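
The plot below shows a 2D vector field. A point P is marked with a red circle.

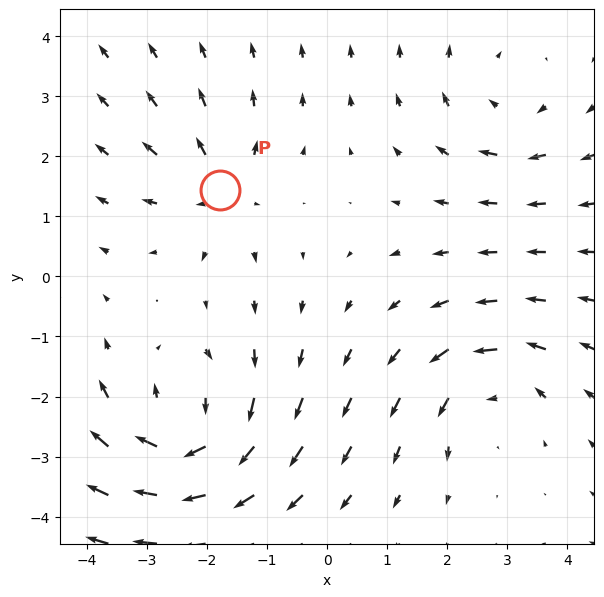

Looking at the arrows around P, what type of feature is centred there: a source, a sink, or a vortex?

source

At P (-1.8, 1.4) the arrows spread outward. Divergence about +3, curl ≈0 — positive divergence with near-zero curl is a source.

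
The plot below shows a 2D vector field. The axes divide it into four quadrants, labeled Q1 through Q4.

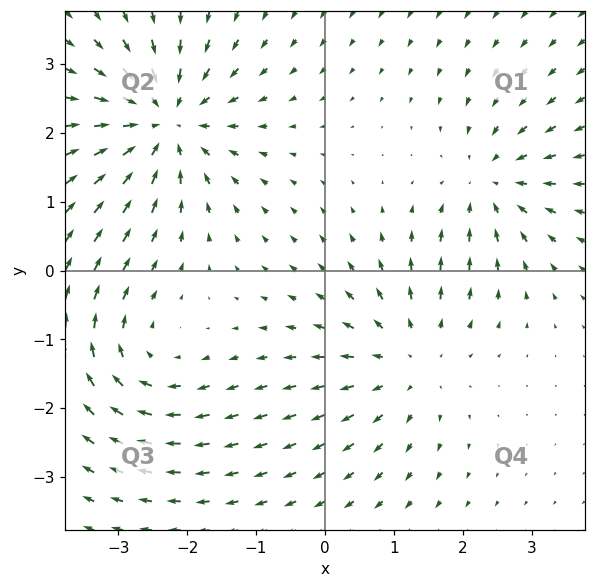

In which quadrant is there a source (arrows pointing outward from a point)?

Q4

The source sits at approximately (1.2, -1.3), which lies in quadrant Q4. The divergence there is about +4, positive as expected for a source.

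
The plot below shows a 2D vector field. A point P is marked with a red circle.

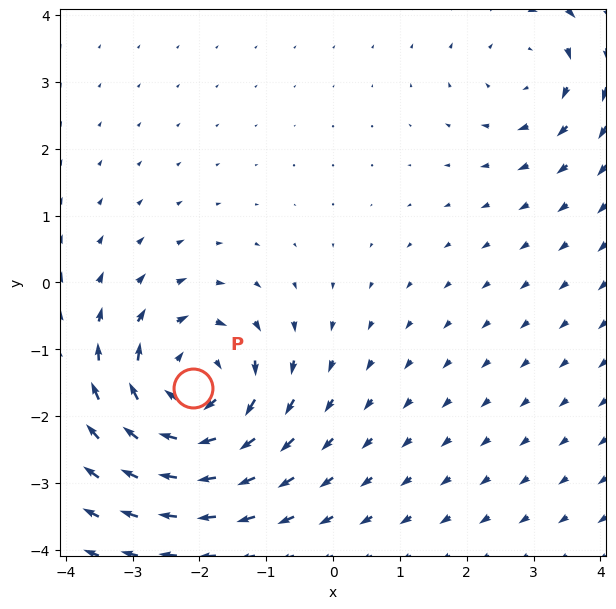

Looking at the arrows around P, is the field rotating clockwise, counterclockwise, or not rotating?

clockwise

Near P at (-2.1, -1.6) the arrows circulate clockwise. The curl (z-component) there is about -5; negative curl means clockwise rotation.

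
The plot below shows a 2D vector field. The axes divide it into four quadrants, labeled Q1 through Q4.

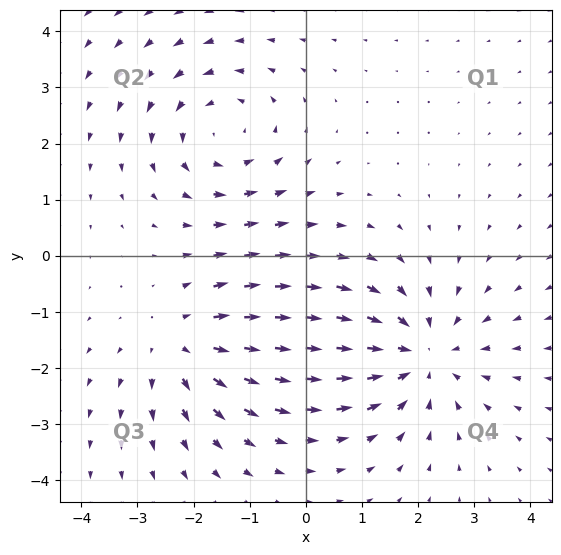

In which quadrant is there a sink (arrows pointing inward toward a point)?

Q4

The sink sits at approximately (2.1, -1.8), which lies in quadrant Q4. The divergence there is about -4, negative as expected for a sink.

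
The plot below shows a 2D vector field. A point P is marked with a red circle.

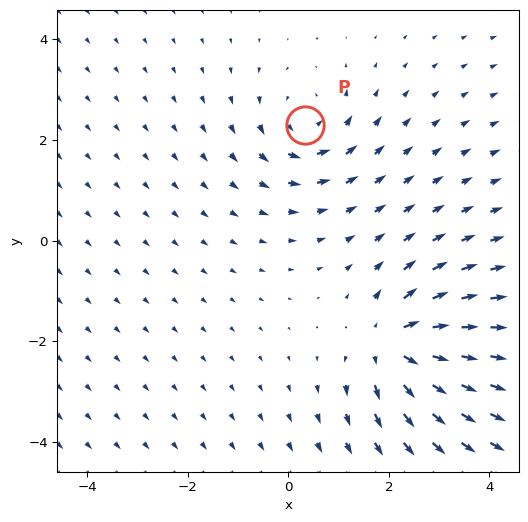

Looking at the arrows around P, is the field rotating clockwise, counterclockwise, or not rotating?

Near P at (0.3, 2.3) the arrows circulate counterclockwise. The curl (z-component) there is about +3; positive curl means counterclockwise rotation.

counterclockwise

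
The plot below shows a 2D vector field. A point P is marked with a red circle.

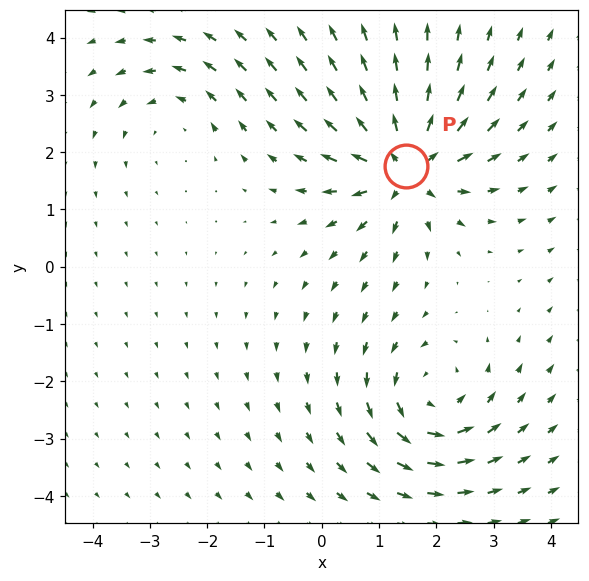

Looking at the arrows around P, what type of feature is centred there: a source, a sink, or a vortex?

At P (1.5, 1.8) the arrows spread outward. Divergence about +6, curl ≈0 — positive divergence with near-zero curl is a source.

source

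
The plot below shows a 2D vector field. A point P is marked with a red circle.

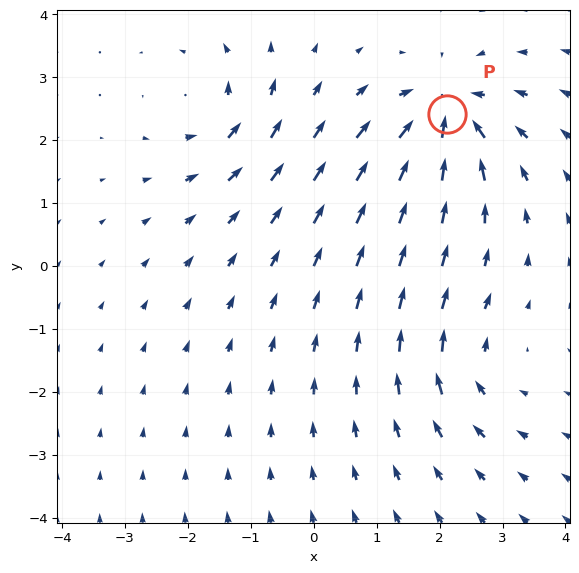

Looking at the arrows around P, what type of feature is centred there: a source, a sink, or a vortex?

At P (2.1, 2.4) the arrows converge inward. Divergence about -6, curl ≈0 — negative divergence with near-zero curl is a sink.

sink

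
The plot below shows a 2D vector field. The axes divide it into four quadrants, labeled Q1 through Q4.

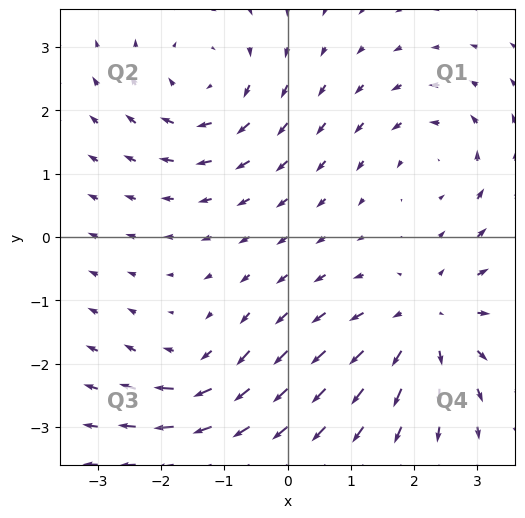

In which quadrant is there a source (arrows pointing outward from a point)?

The source sits at approximately (2.2, -1.3), which lies in quadrant Q4. The divergence there is about +4, positive as expected for a source.

Q4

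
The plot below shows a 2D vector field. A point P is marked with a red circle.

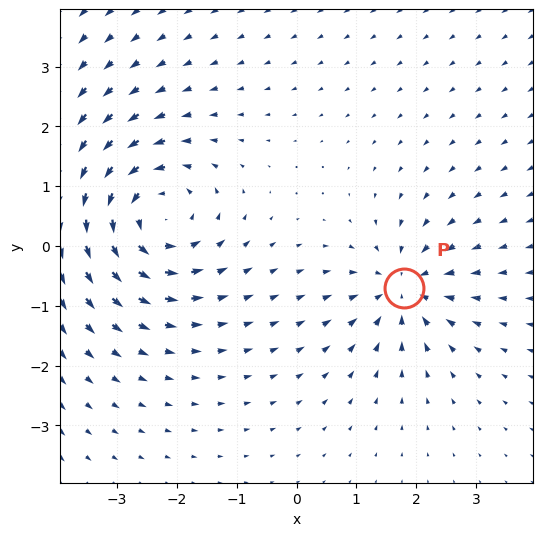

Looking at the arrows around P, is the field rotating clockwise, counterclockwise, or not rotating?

not rotating

Near P at (1.8, -0.7) the arrows show no circulation. The curl there is ≈0.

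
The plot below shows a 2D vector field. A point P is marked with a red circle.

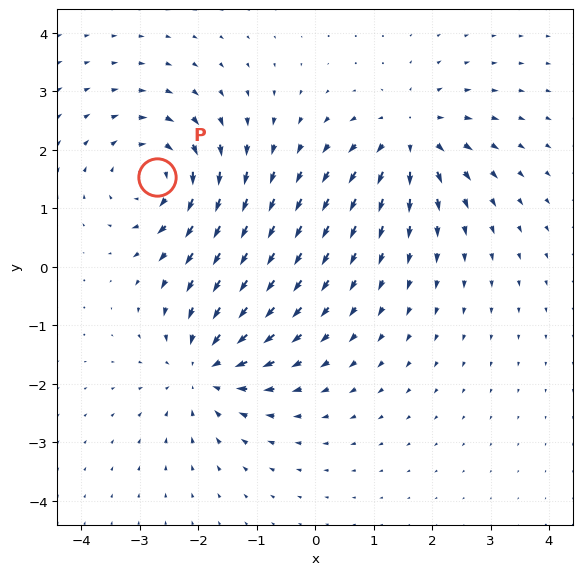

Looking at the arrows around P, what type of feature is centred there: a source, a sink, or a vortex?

vortex

At P (-2.7, 1.5) the arrows circulate clockwise. Divergence ≈0, curl about -5 — near-zero divergence with nonzero curl is a vortex.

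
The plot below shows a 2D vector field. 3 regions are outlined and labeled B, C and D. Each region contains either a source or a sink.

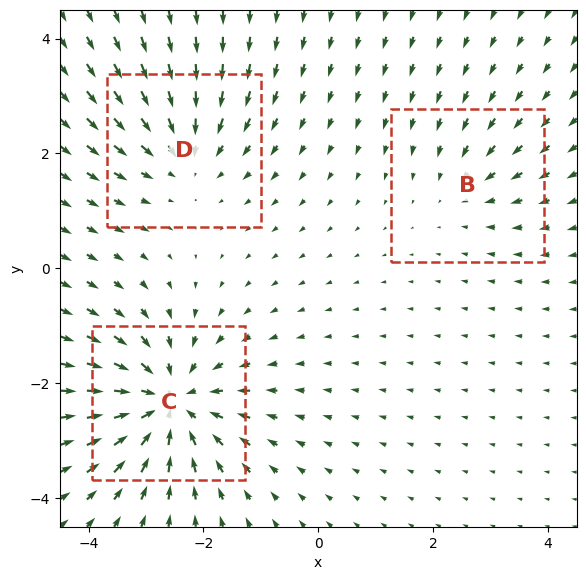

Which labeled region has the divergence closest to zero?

B

Divergence at each region's feature centre — B: about -2, C: about -5, D: about -3. Region B is closest to zero.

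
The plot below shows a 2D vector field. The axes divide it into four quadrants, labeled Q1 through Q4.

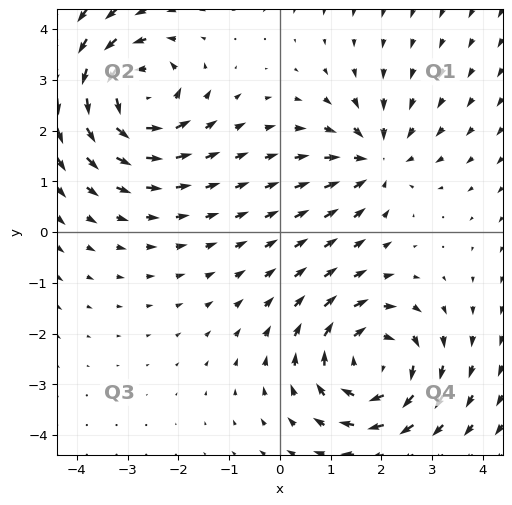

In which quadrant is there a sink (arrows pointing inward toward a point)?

Q1

The sink sits at approximately (1.9, 1.4), which lies in quadrant Q1. The divergence there is about -4, negative as expected for a sink.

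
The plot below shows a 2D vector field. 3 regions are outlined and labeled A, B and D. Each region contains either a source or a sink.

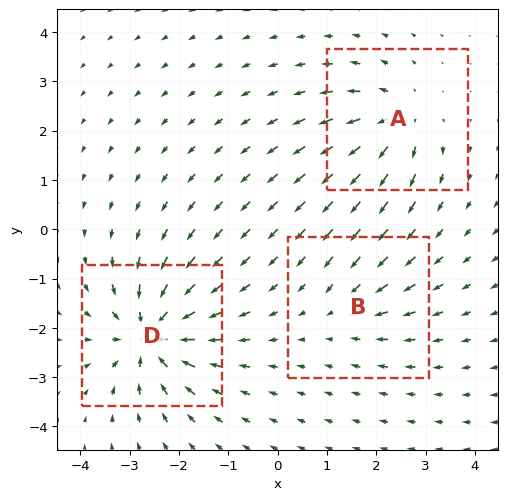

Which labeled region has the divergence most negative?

Divergence at each region's feature centre — A: about +4, B: about -2, D: about -6. Region D is most negative.

D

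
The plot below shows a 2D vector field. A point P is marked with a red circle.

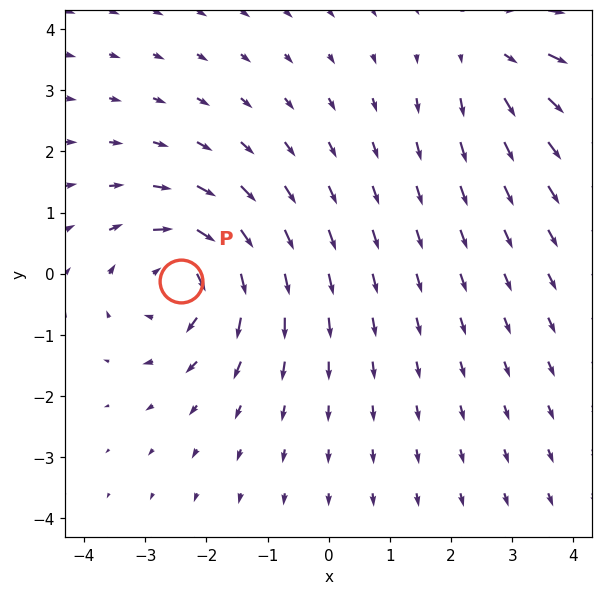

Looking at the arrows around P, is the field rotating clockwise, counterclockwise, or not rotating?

clockwise

Near P at (-2.4, -0.1) the arrows circulate clockwise. The curl (z-component) there is about -5; negative curl means clockwise rotation.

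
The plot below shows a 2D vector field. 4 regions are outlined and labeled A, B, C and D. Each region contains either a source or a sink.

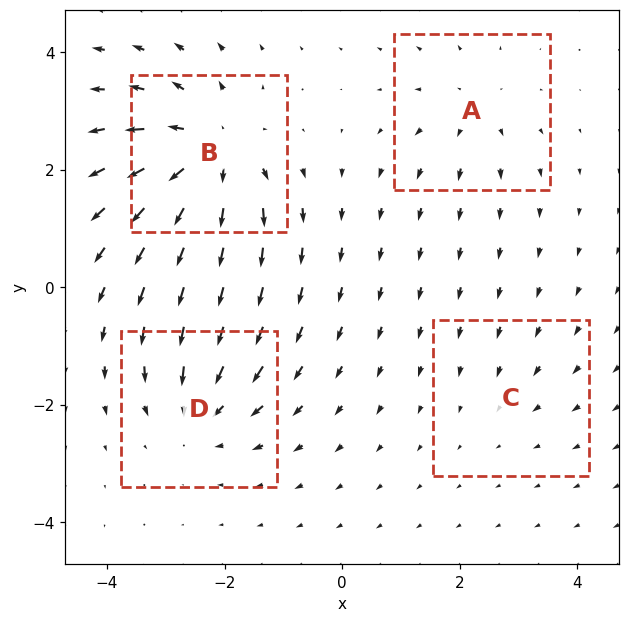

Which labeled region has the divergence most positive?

B

Divergence at each region's feature centre — A: about +3, B: about +7, C: about -2, D: about -5. Region B is most positive.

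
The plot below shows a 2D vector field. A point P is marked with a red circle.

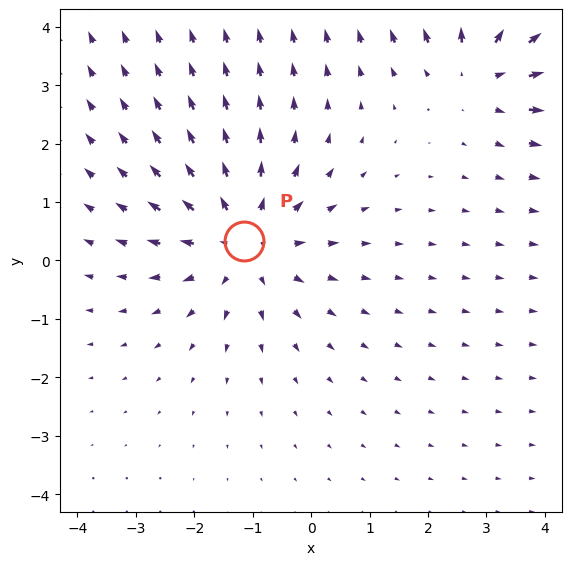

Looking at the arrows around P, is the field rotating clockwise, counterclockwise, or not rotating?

not rotating

Near P at (-1.1, 0.3) the arrows show no circulation. The curl there is ≈0.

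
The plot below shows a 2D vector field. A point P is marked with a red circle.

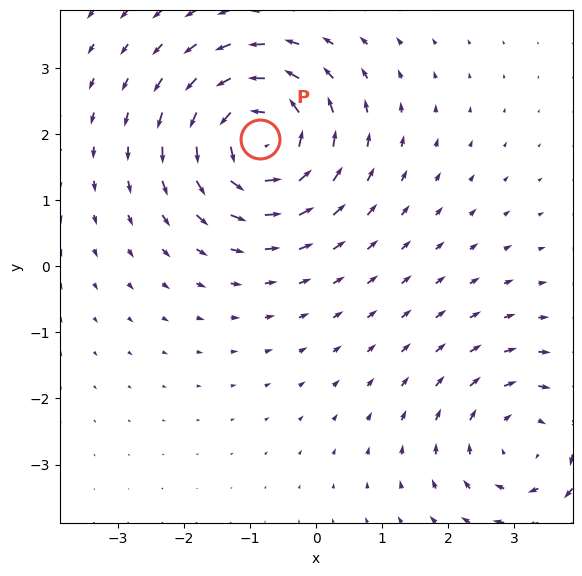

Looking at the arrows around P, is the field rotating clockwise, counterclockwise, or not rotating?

counterclockwise

Near P at (-0.8, 1.9) the arrows circulate counterclockwise. The curl (z-component) there is about +7; positive curl means counterclockwise rotation.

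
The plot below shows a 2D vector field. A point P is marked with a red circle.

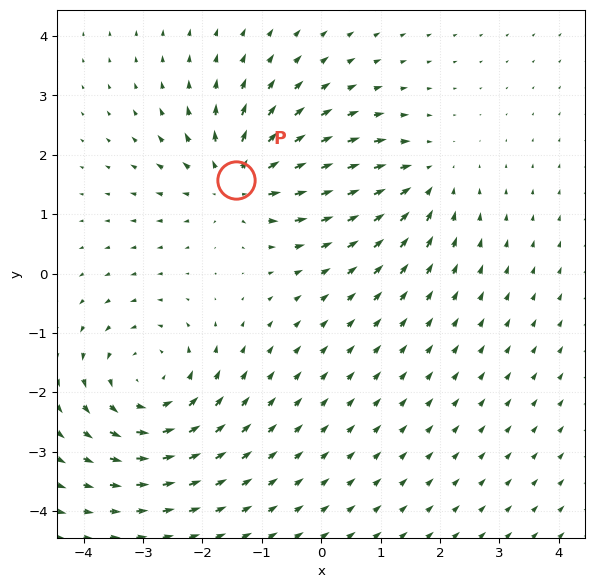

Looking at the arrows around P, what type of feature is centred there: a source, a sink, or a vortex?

At P (-1.4, 1.6) the arrows spread outward. Divergence about +4, curl ≈0 — positive divergence with near-zero curl is a source.

source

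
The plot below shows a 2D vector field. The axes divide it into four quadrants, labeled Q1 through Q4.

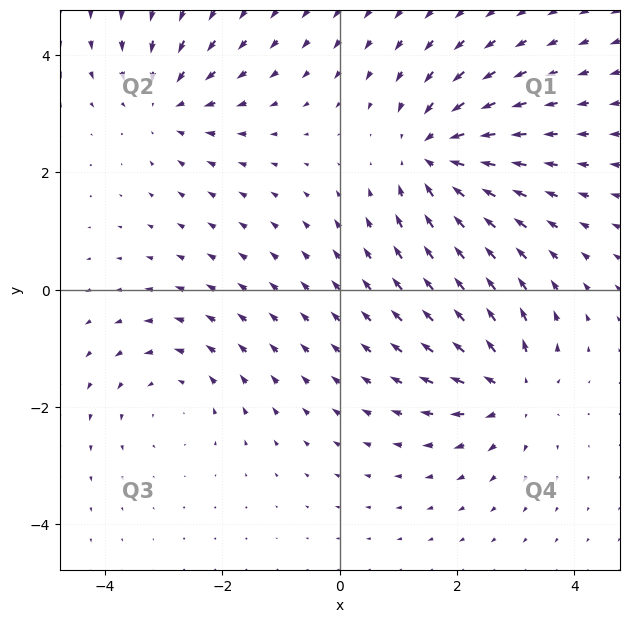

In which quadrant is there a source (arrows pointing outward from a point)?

The source sits at approximately (2.9, -1.7), which lies in quadrant Q4. The divergence there is about +5, positive as expected for a source.

Q4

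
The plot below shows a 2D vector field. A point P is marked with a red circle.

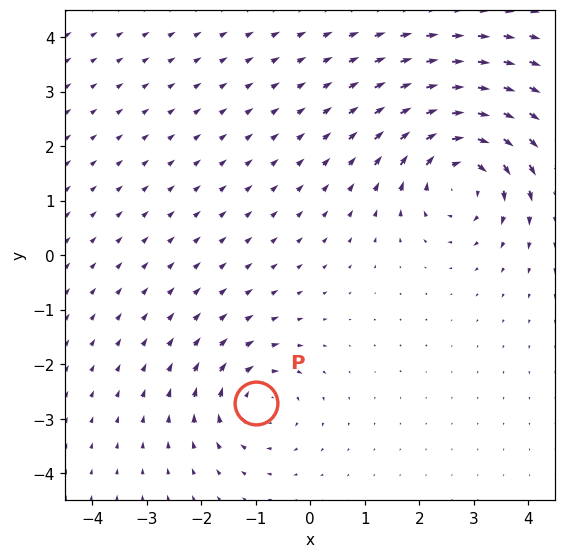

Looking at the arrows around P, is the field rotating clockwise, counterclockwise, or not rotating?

clockwise

Near P at (-1.0, -2.7) the arrows circulate clockwise. The curl (z-component) there is about -4; negative curl means clockwise rotation.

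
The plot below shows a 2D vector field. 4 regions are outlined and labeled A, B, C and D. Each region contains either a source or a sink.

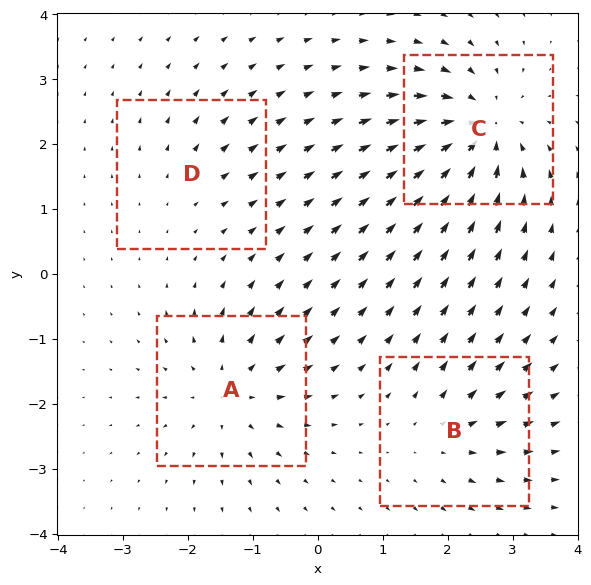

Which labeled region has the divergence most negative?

C

Divergence at each region's feature centre — A: about +5, B: about +4, C: about -8, D: about +2. Region C is most negative.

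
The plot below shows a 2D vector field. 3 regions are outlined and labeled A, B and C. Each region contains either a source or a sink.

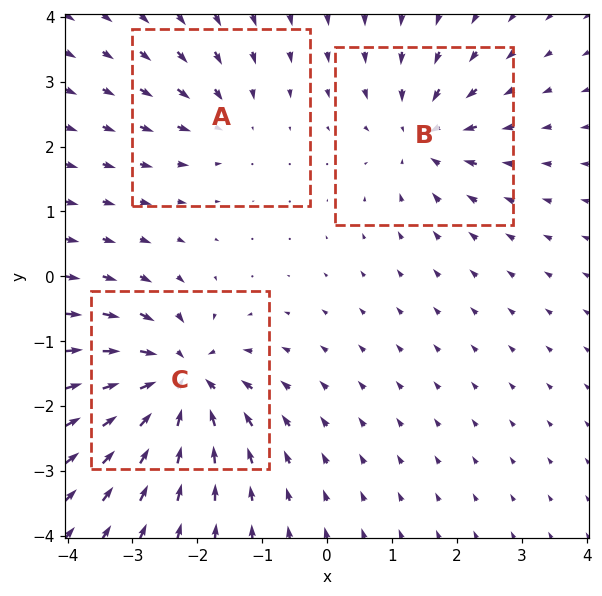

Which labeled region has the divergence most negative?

Divergence at each region's feature centre — A: about -3, B: about -4, C: about -6. Region C is most negative.

C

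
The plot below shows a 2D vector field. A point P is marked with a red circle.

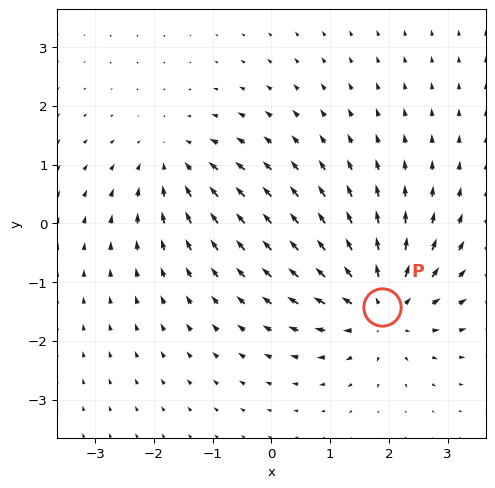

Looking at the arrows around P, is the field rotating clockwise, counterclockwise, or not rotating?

not rotating

Near P at (1.9, -1.4) the arrows show no circulation. The curl there is ≈0.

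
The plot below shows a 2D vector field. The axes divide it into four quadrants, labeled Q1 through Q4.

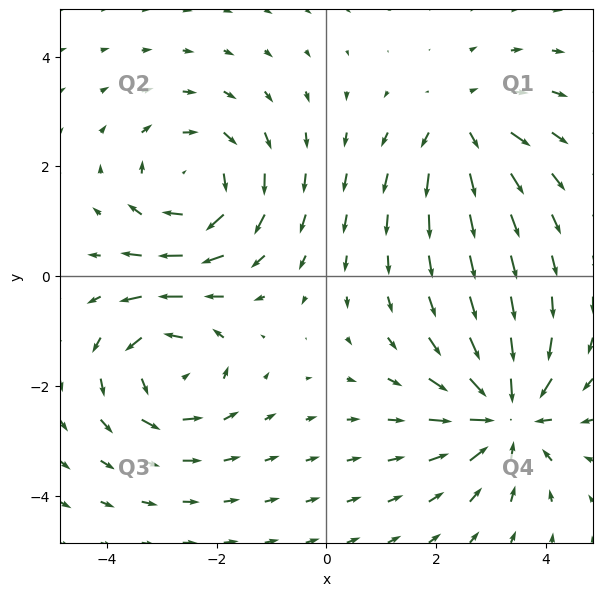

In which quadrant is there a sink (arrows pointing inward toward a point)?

The sink sits at approximately (3.3, -2.5), which lies in quadrant Q4. The divergence there is about -6, negative as expected for a sink.

Q4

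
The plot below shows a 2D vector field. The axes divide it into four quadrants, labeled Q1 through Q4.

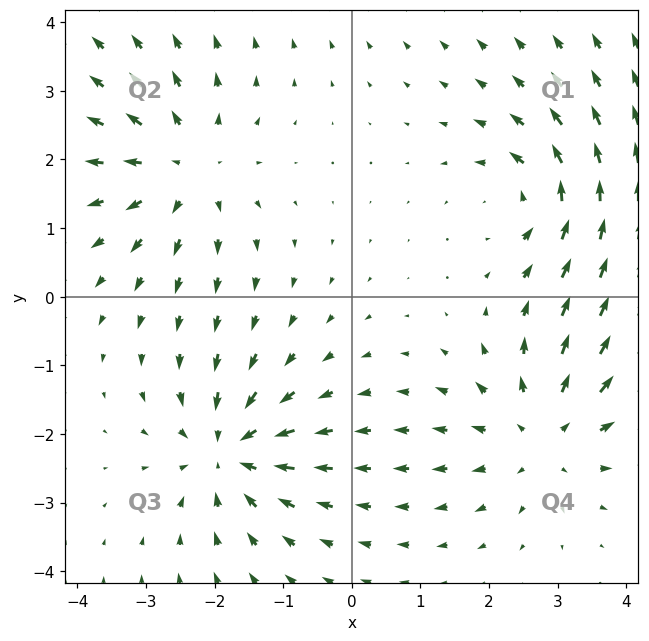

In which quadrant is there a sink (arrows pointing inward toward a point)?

The sink sits at approximately (-1.8, -2.3), which lies in quadrant Q3. The divergence there is about -5, negative as expected for a sink.

Q3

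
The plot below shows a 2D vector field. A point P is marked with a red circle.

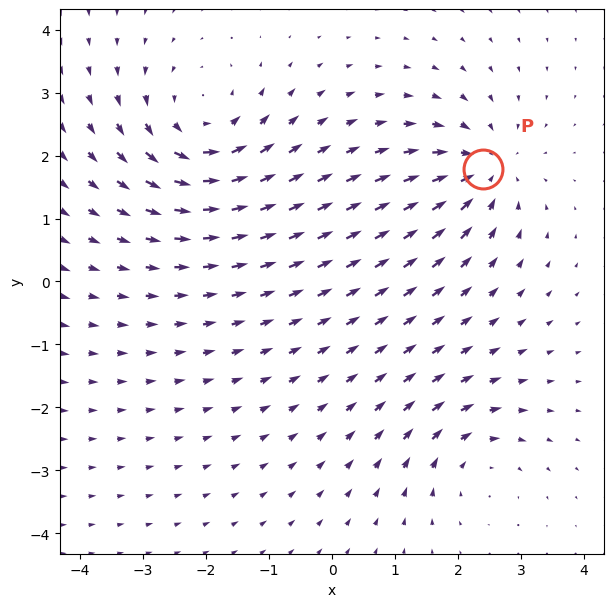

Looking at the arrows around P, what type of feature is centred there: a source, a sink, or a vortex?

At P (2.4, 1.8) the arrows converge inward. Divergence about -5, curl ≈0 — negative divergence with near-zero curl is a sink.

sink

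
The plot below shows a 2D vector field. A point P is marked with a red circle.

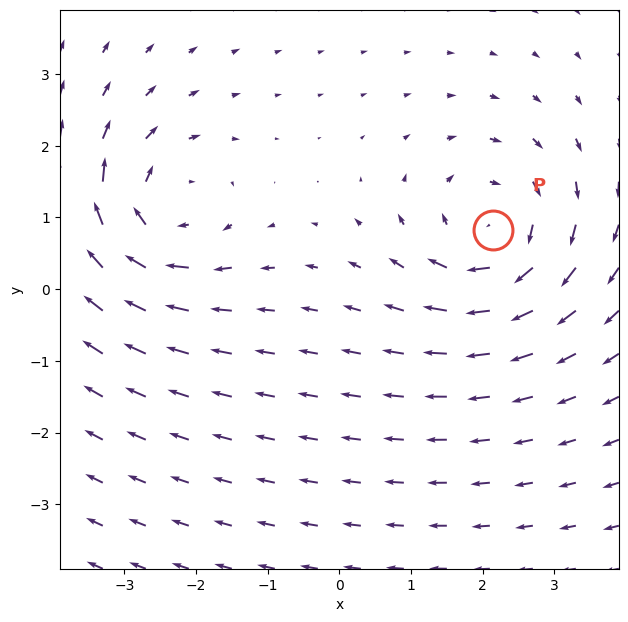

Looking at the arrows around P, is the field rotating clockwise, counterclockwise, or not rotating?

clockwise

Near P at (2.2, 0.8) the arrows circulate clockwise. The curl (z-component) there is about -5; negative curl means clockwise rotation.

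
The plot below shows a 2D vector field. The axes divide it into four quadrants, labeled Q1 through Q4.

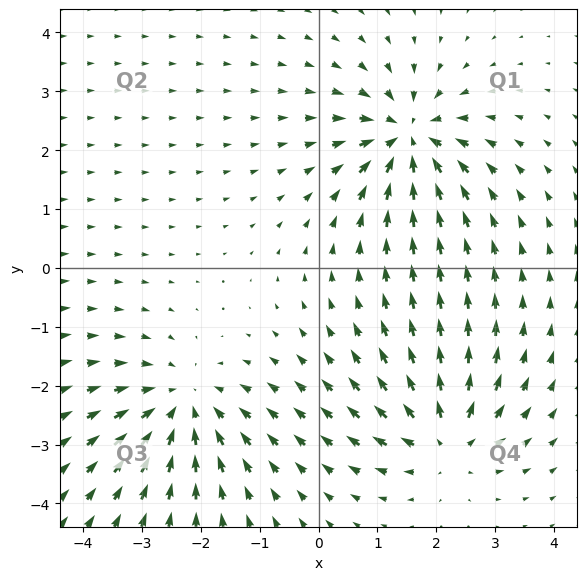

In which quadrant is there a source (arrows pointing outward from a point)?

Q4

The source sits at approximately (2.2, -2.9), which lies in quadrant Q4. The divergence there is about +5, positive as expected for a source.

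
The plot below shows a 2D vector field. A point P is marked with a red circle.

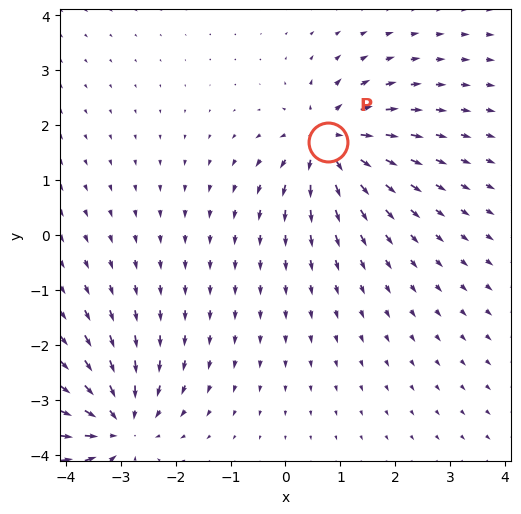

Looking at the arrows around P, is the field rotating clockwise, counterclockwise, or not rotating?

not rotating

Near P at (0.8, 1.7) the arrows show no circulation. The curl there is ≈0.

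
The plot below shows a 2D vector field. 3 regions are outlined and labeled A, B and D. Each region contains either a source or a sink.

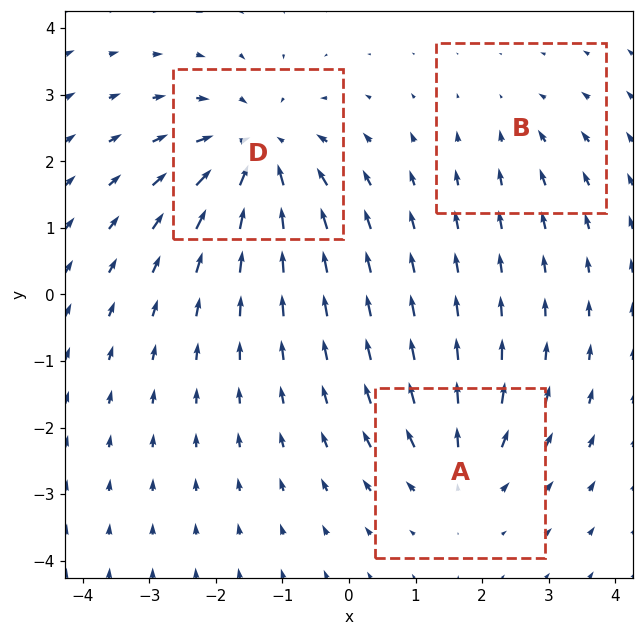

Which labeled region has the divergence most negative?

D

Divergence at each region's feature centre — A: about +3, B: about -2, D: about -5. Region D is most negative.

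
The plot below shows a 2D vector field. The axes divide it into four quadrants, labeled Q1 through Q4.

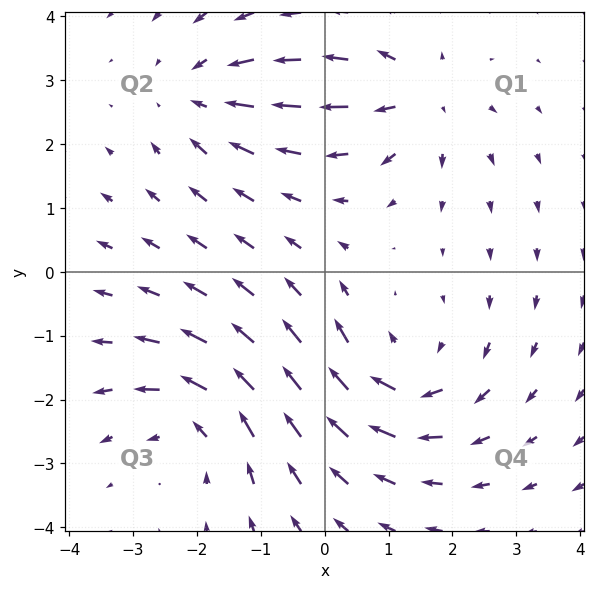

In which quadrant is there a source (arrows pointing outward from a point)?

Q1

The source sits at approximately (1.5, 2.7), which lies in quadrant Q1. The divergence there is about +4, positive as expected for a source.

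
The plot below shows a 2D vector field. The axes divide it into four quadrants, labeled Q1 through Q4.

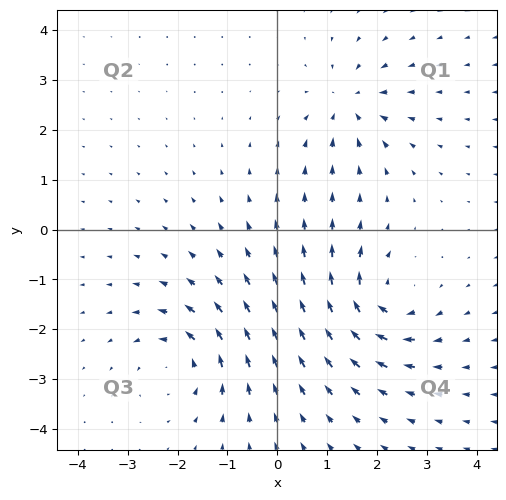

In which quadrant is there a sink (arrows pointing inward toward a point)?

The sink sits at approximately (1.4, 2.5), which lies in quadrant Q1. The divergence there is about -5, negative as expected for a sink.

Q1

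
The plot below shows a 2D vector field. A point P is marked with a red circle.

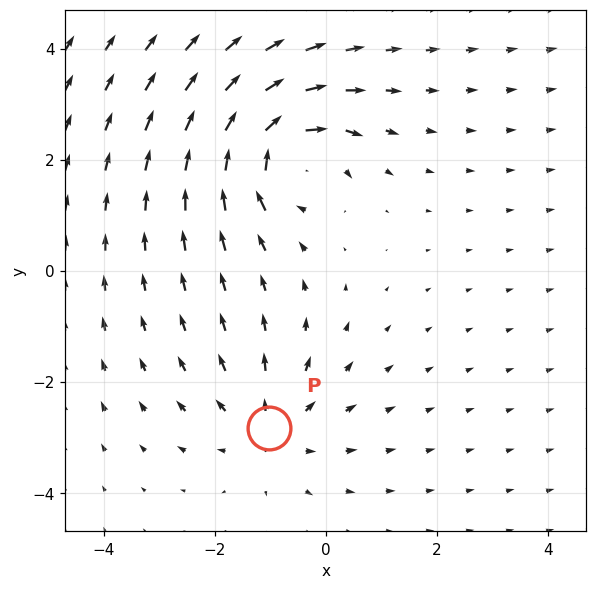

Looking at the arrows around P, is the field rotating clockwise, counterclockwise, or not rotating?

Near P at (-1.0, -2.8) the arrows show no circulation. The curl there is ≈0.

not rotating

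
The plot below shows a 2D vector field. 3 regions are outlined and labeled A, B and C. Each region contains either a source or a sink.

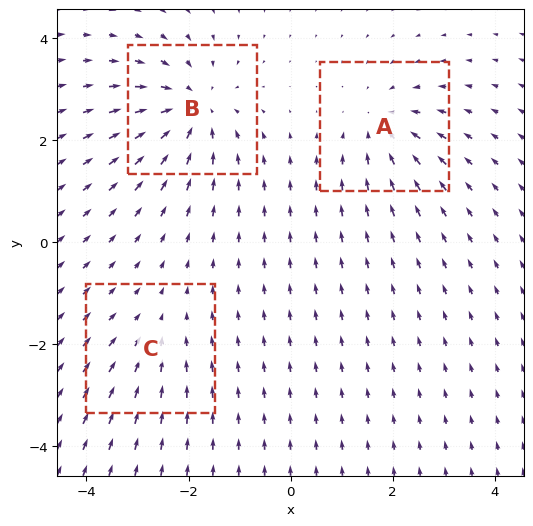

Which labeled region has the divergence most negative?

Divergence at each region's feature centre — A: about -4, B: about -5, C: about -2. Region B is most negative.

B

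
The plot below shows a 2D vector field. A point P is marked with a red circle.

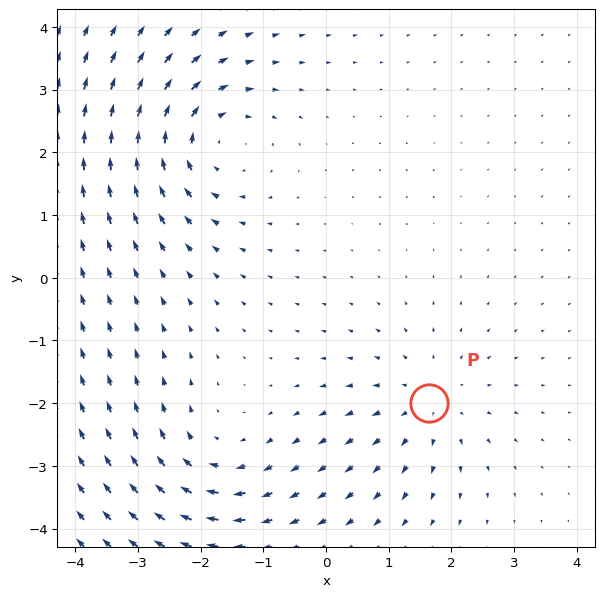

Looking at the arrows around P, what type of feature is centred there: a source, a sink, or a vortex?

source

At P (1.6, -2.0) the arrows spread outward. Divergence about +3, curl ≈0 — positive divergence with near-zero curl is a source.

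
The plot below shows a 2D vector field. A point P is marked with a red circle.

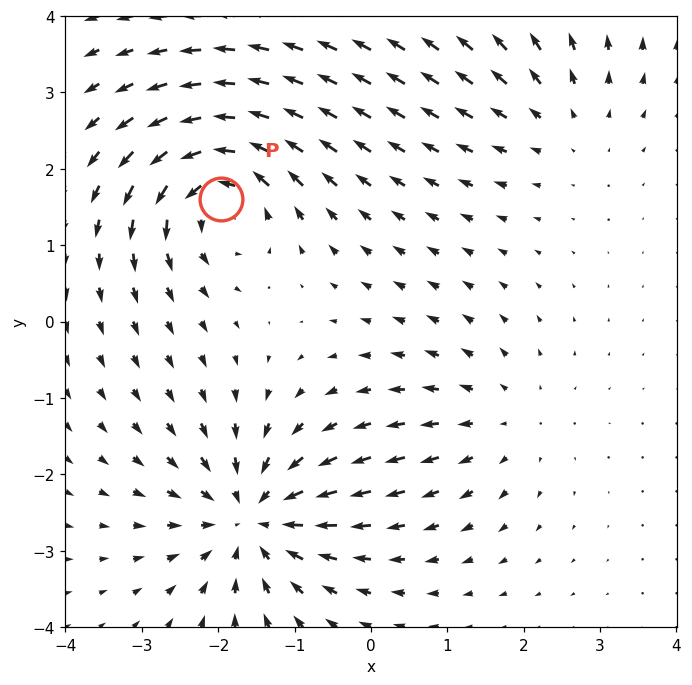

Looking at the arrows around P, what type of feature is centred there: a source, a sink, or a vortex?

vortex

At P (-2.0, 1.6) the arrows circulate counterclockwise. Divergence ≈0, curl about +6 — near-zero divergence with nonzero curl is a vortex.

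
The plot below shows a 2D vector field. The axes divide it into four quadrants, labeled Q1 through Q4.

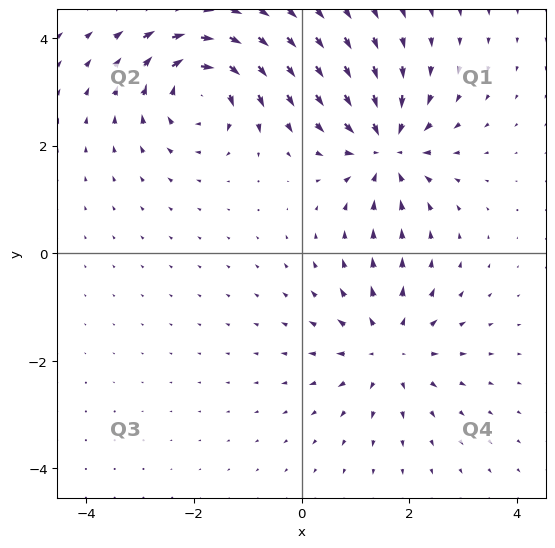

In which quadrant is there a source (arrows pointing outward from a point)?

Q4

The source sits at approximately (1.6, -1.8), which lies in quadrant Q4. The divergence there is about +4, positive as expected for a source.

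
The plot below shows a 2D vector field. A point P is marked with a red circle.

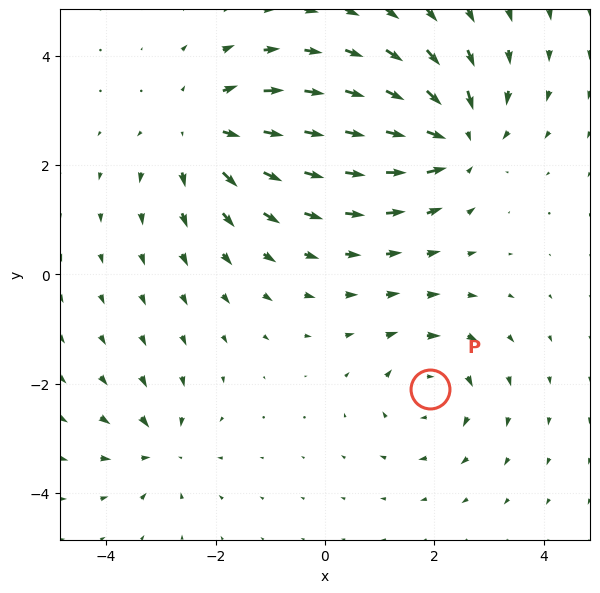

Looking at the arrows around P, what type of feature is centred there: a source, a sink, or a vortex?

vortex

At P (1.9, -2.1) the arrows circulate clockwise. Divergence ≈0, curl about -4 — near-zero divergence with nonzero curl is a vortex.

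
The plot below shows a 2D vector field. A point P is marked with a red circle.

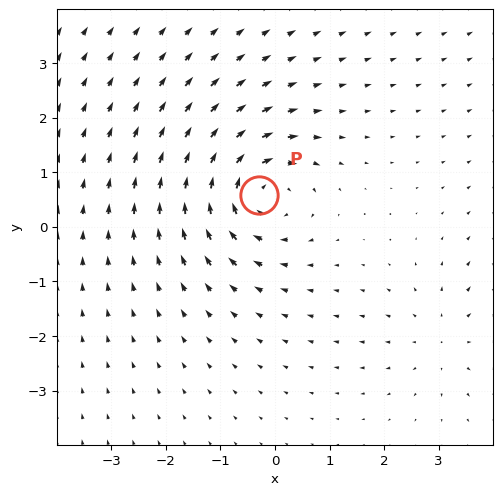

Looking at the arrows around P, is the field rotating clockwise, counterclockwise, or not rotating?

Near P at (-0.3, 0.6) the arrows circulate clockwise. The curl (z-component) there is about -6; negative curl means clockwise rotation.

clockwise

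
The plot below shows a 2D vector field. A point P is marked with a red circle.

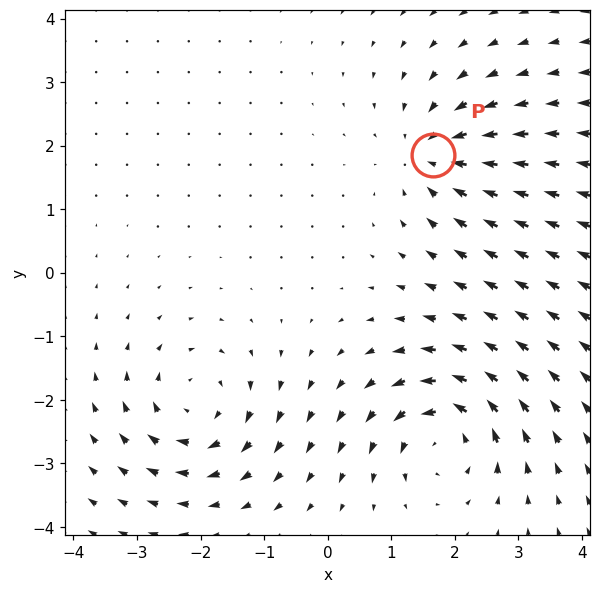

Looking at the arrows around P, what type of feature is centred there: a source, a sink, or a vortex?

sink

At P (1.7, 1.9) the arrows converge inward. Divergence about -4, curl ≈0 — negative divergence with near-zero curl is a sink.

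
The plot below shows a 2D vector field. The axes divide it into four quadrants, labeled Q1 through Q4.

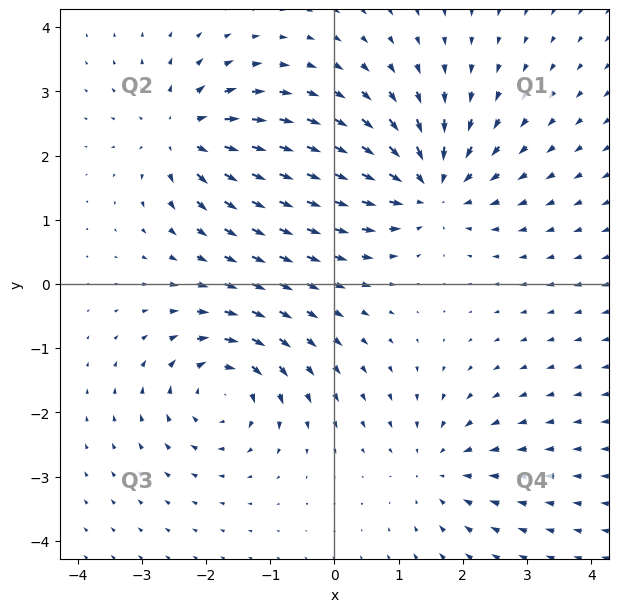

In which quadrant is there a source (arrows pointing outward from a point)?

Q2

The source sits at approximately (-2.3, 2.3), which lies in quadrant Q2. The divergence there is about +6, positive as expected for a source.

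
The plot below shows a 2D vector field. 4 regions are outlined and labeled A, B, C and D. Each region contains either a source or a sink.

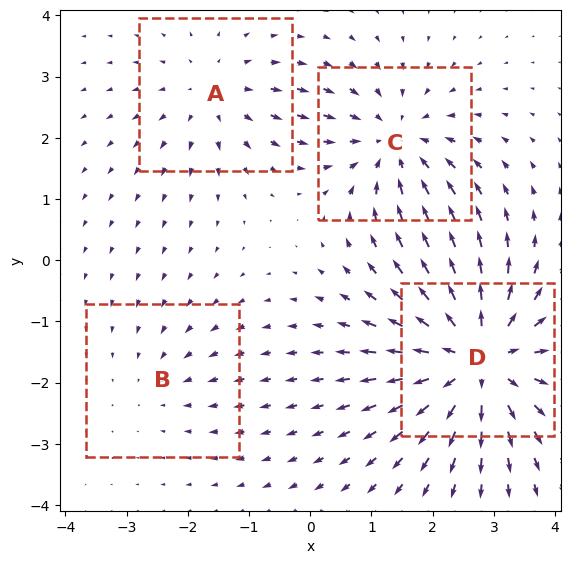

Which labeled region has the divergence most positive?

Divergence at each region's feature centre — A: about +3, B: about -2, C: about -5, D: about +7. Region D is most positive.

D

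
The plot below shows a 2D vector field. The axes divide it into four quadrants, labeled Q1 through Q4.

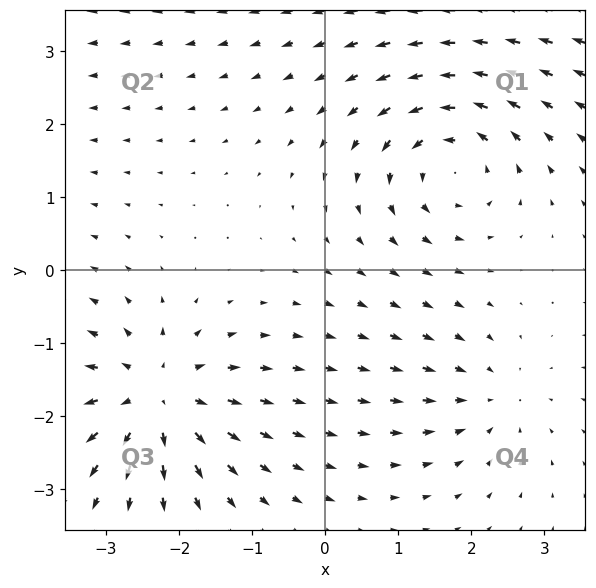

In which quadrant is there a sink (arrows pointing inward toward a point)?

The sink sits at approximately (2.3, -1.8), which lies in quadrant Q4. The divergence there is about -3, negative as expected for a sink.

Q4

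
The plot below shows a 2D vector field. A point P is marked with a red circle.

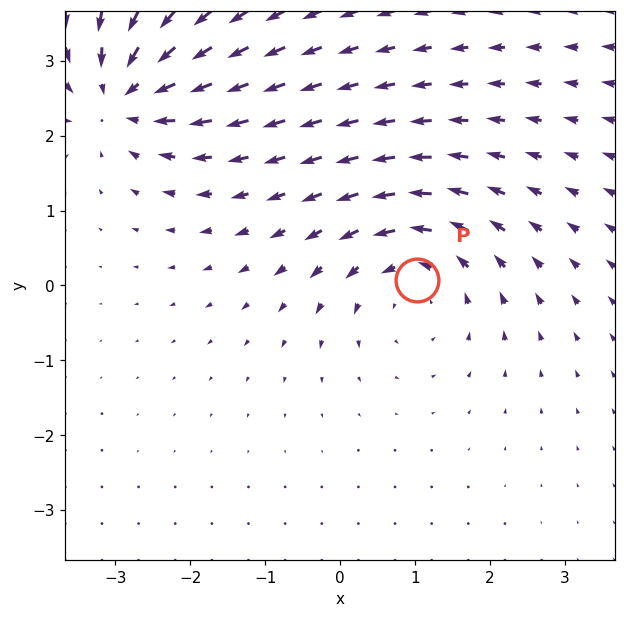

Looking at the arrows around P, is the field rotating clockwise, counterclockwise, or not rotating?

Near P at (1.0, 0.1) the arrows circulate counterclockwise. The curl (z-component) there is about +3; positive curl means counterclockwise rotation.

counterclockwise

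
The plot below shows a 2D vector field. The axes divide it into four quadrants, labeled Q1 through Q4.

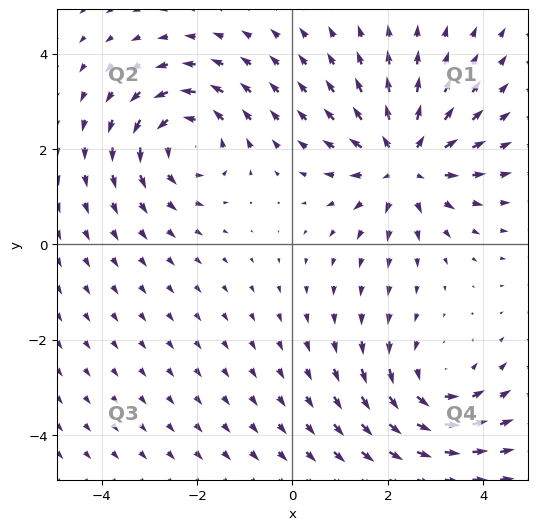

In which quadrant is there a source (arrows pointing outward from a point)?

Q1

The source sits at approximately (2.3, 1.7), which lies in quadrant Q1. The divergence there is about +4, positive as expected for a source.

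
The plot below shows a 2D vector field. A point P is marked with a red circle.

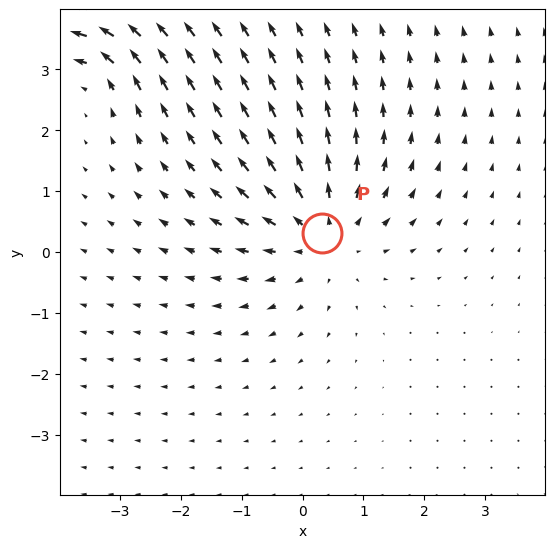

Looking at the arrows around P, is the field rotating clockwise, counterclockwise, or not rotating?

Near P at (0.3, 0.3) the arrows show no circulation. The curl there is ≈0.

not rotating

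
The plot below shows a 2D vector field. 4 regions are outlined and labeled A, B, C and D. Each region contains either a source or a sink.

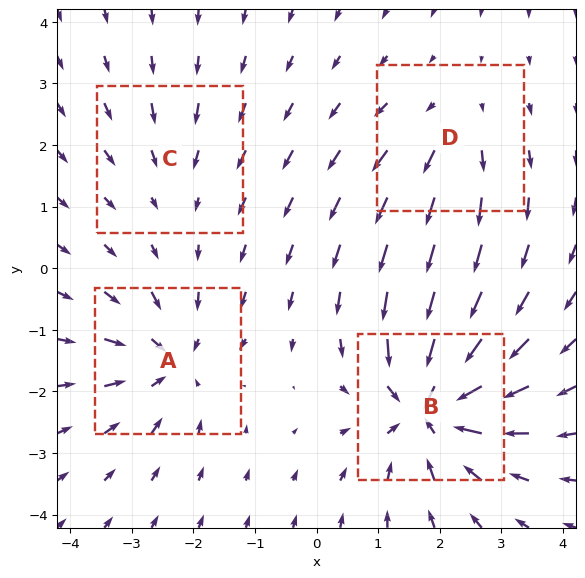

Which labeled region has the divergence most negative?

Divergence at each region's feature centre — A: about -5, B: about -8, C: about -2, D: about +3. Region B is most negative.

B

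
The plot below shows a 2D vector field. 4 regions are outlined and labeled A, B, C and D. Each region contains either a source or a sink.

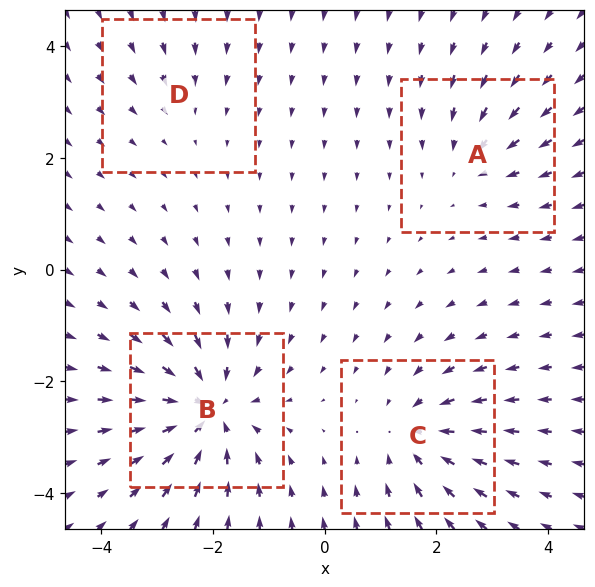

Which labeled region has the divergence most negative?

B

Divergence at each region's feature centre — A: about -3, B: about -7, C: about -5, D: about -2. Region B is most negative.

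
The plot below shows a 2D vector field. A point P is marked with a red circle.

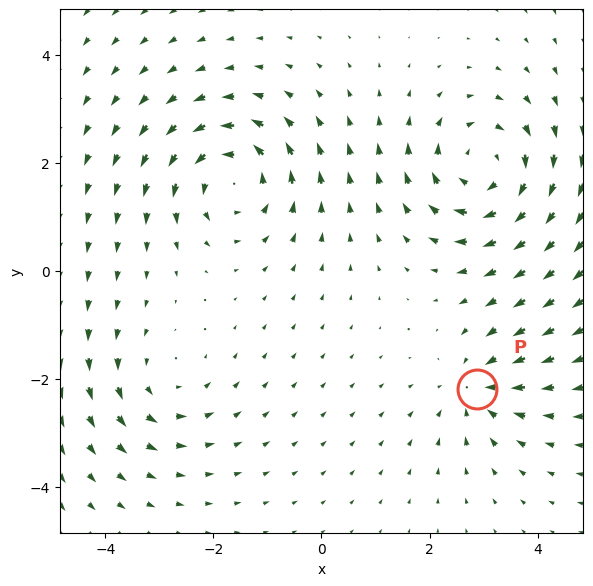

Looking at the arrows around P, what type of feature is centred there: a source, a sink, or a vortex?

sink

At P (2.9, -2.2) the arrows converge inward. Divergence about -3, curl ≈0 — negative divergence with near-zero curl is a sink.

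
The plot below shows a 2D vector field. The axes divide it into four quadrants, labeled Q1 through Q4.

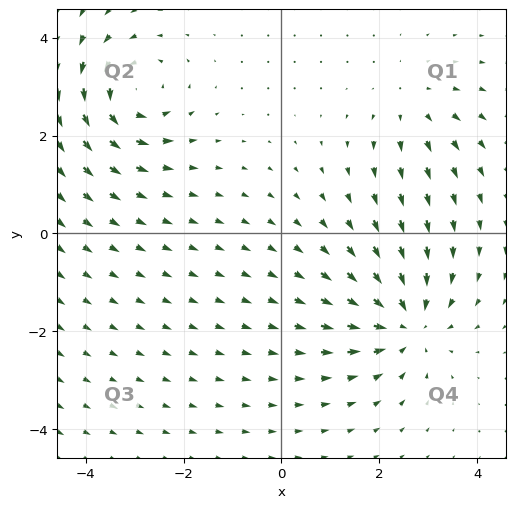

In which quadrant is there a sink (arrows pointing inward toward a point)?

The sink sits at approximately (2.6, -1.8), which lies in quadrant Q4. The divergence there is about -4, negative as expected for a sink.

Q4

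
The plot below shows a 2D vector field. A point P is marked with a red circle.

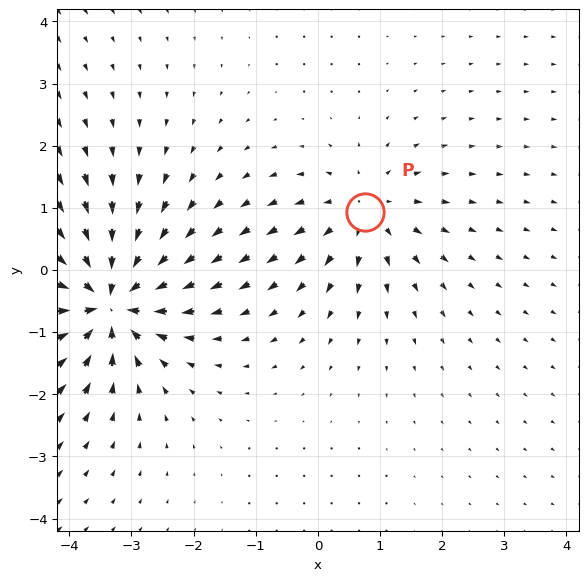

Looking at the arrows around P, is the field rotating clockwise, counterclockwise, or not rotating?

Near P at (0.8, 0.9) the arrows show no circulation. The curl there is ≈0.

not rotating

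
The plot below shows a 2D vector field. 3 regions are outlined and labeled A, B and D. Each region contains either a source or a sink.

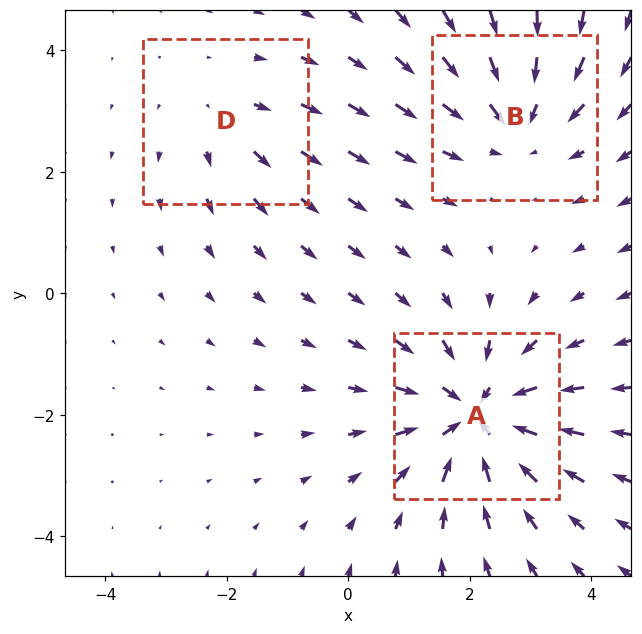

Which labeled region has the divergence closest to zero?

Divergence at each region's feature centre — A: about -4, B: about -3, D: about +2. Region D is closest to zero.

D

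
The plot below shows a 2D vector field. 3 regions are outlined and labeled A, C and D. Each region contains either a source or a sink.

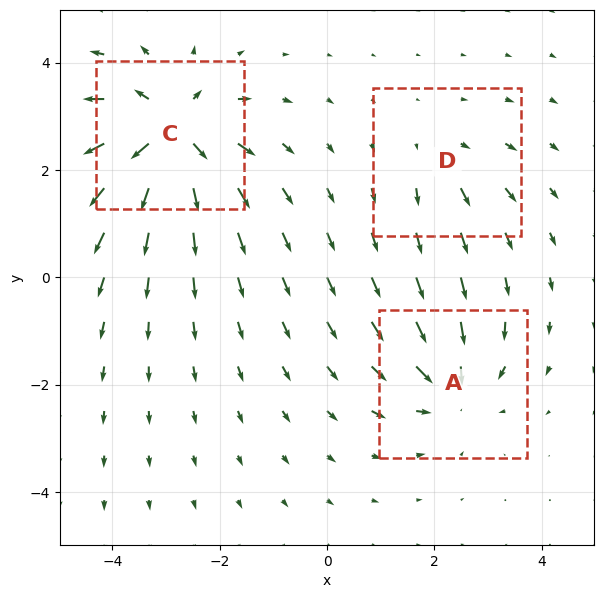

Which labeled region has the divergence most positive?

C

Divergence at each region's feature centre — A: about -4, C: about +6, D: about +2. Region C is most positive.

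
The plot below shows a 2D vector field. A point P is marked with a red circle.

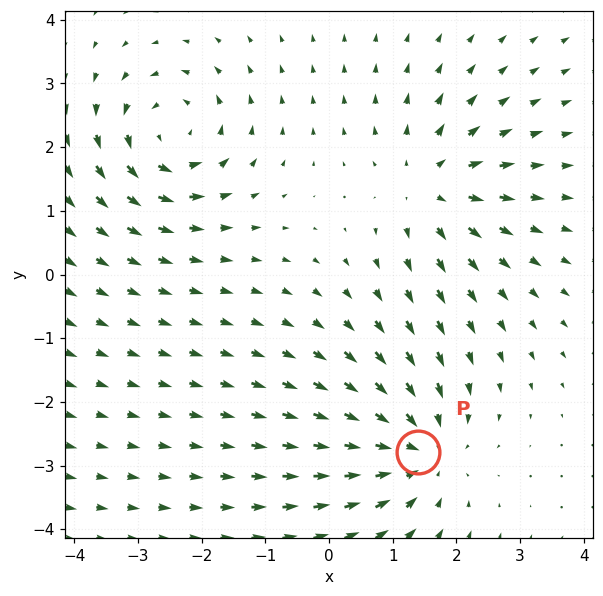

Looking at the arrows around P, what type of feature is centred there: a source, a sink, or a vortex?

At P (1.4, -2.8) the arrows converge inward. Divergence about -4, curl ≈0 — negative divergence with near-zero curl is a sink.

sink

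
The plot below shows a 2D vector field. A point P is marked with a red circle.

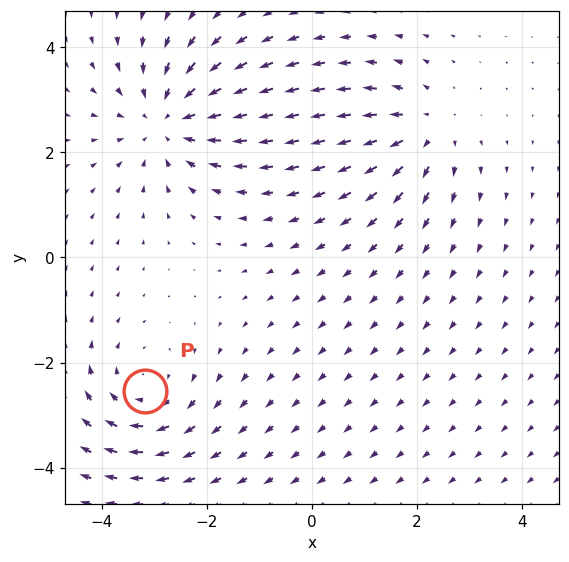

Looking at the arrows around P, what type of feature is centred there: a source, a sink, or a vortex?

At P (-3.2, -2.5) the arrows circulate clockwise. Divergence ≈0, curl about -3 — near-zero divergence with nonzero curl is a vortex.

vortex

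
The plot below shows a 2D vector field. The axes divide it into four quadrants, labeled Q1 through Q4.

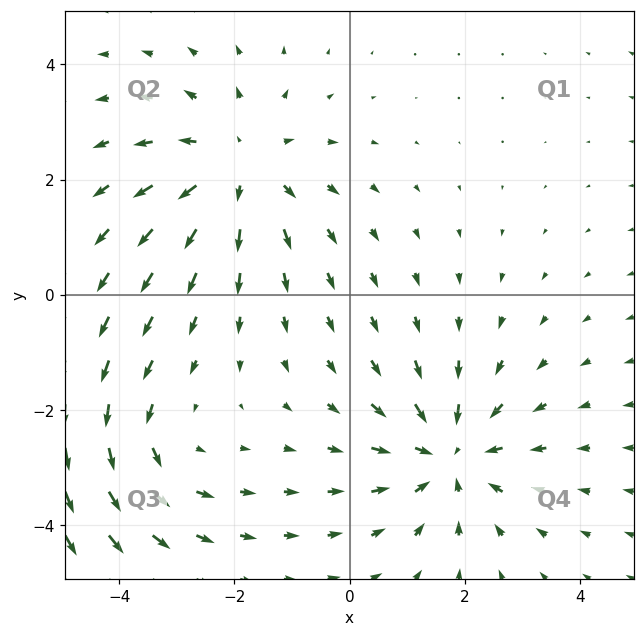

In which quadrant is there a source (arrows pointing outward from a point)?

The source sits at approximately (-1.9, 2.2), which lies in quadrant Q2. The divergence there is about +4, positive as expected for a source.

Q2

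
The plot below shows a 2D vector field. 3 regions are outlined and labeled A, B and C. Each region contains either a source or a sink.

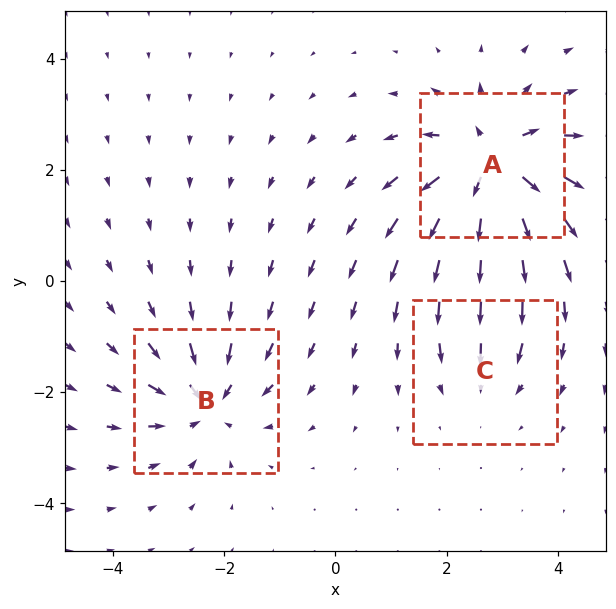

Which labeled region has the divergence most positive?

A

Divergence at each region's feature centre — A: about +5, B: about -4, C: about -2. Region A is most positive.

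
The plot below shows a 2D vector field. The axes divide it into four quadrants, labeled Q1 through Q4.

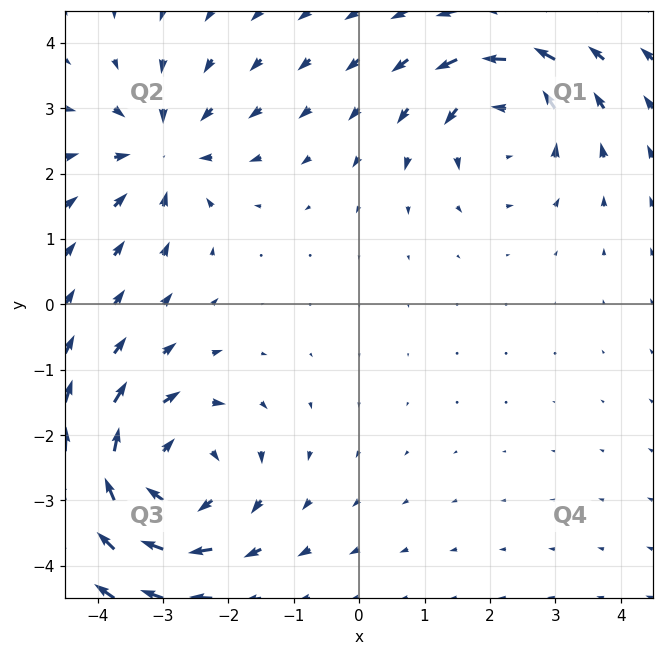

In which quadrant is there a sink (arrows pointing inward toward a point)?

Q2

The sink sits at approximately (-3.0, 2.3), which lies in quadrant Q2. The divergence there is about -4, negative as expected for a sink.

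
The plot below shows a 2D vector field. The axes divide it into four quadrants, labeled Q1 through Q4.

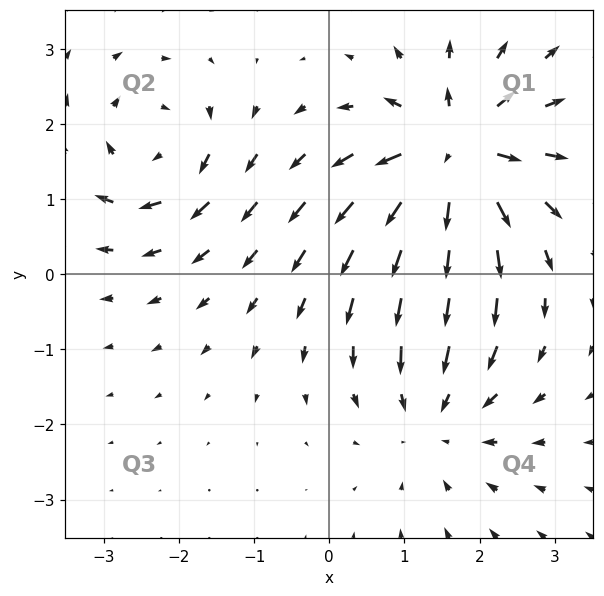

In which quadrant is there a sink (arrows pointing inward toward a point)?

The sink sits at approximately (1.4, -1.9), which lies in quadrant Q4. The divergence there is about -3, negative as expected for a sink.

Q4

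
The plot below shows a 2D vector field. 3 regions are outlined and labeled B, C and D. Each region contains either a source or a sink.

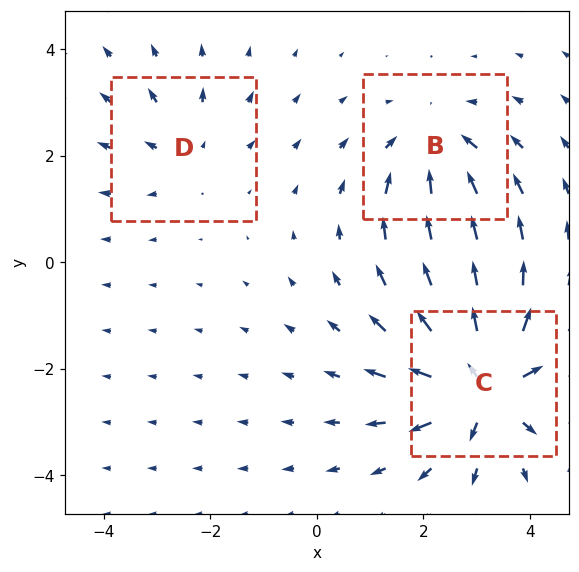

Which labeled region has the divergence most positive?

C

Divergence at each region's feature centre — B: about -3, C: about +5, D: about +2. Region C is most positive.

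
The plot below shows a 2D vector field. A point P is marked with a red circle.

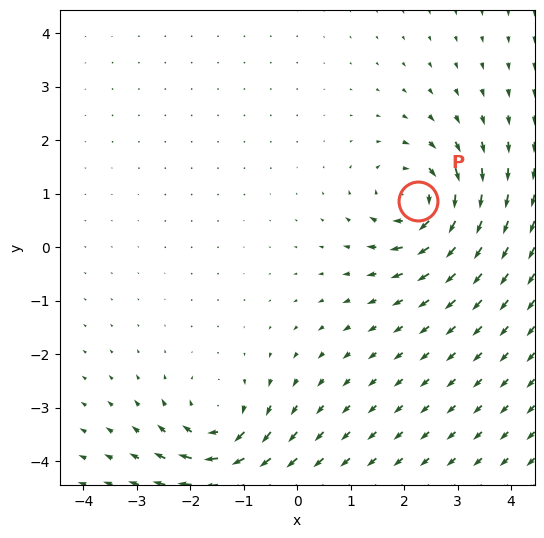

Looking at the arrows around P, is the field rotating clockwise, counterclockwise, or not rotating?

Near P at (2.3, 0.9) the arrows circulate clockwise. The curl (z-component) there is about -5; negative curl means clockwise rotation.

clockwise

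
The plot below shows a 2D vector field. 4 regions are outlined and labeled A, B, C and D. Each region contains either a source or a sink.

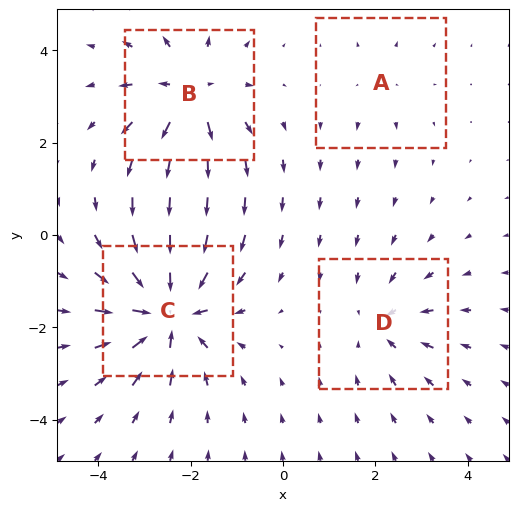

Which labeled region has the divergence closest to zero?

A

Divergence at each region's feature centre — A: about +2, B: about +5, C: about -7, D: about -4. Region A is closest to zero.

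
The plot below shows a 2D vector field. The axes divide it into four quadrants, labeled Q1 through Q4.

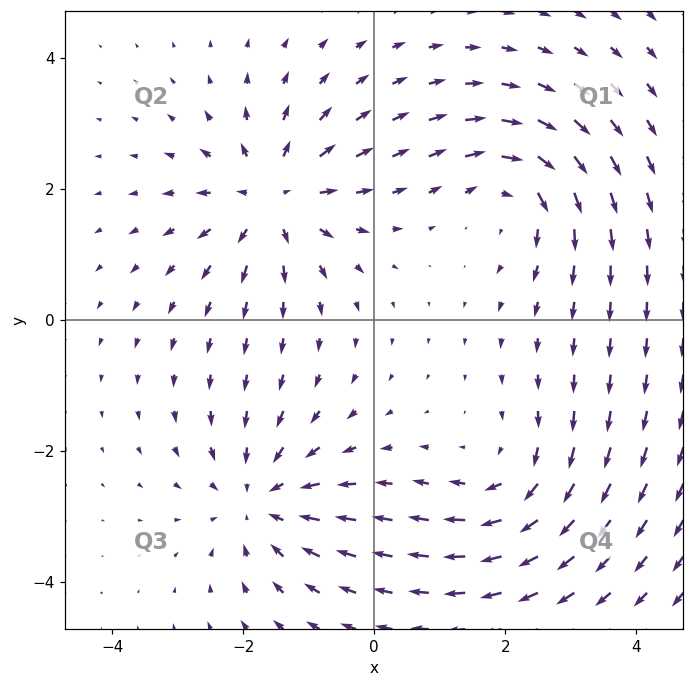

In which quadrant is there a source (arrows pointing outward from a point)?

Q2

The source sits at approximately (-1.6, 1.9), which lies in quadrant Q2. The divergence there is about +4, positive as expected for a source.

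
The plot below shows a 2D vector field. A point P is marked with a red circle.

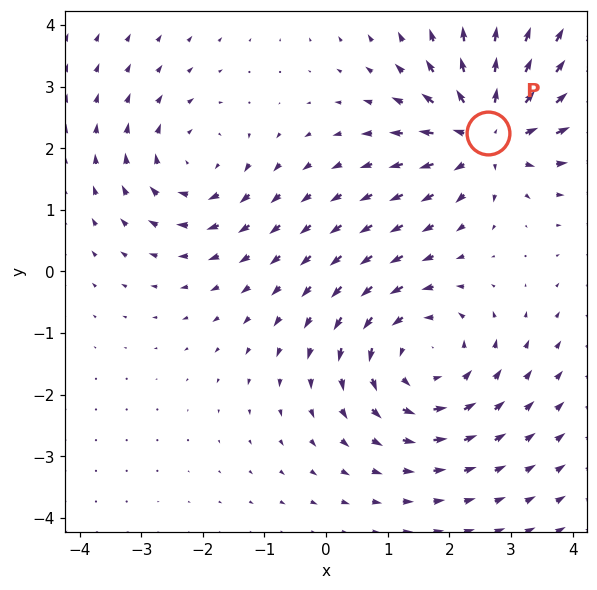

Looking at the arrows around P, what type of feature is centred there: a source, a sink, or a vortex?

At P (2.6, 2.2) the arrows spread outward. Divergence about +5, curl ≈0 — positive divergence with near-zero curl is a source.

source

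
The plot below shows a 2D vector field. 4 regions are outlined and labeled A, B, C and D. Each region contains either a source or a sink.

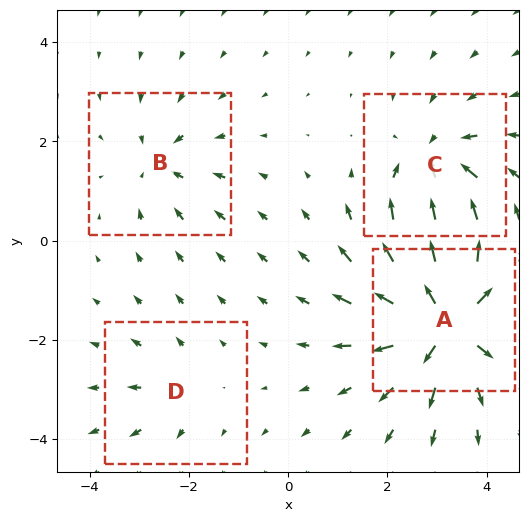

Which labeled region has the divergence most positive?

Divergence at each region's feature centre — A: about +9, B: about -4, C: about -5, D: about +2. Region A is most positive.

A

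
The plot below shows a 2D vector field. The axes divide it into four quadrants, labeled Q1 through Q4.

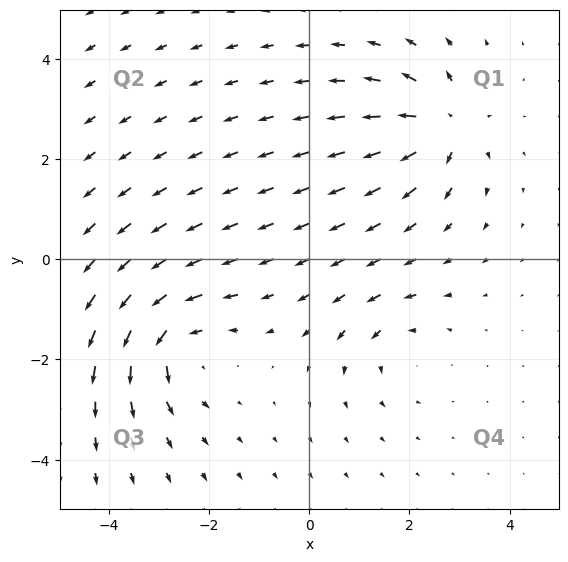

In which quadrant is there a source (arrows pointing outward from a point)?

The source sits at approximately (2.7, 2.7), which lies in quadrant Q1. The divergence there is about +6, positive as expected for a source.

Q1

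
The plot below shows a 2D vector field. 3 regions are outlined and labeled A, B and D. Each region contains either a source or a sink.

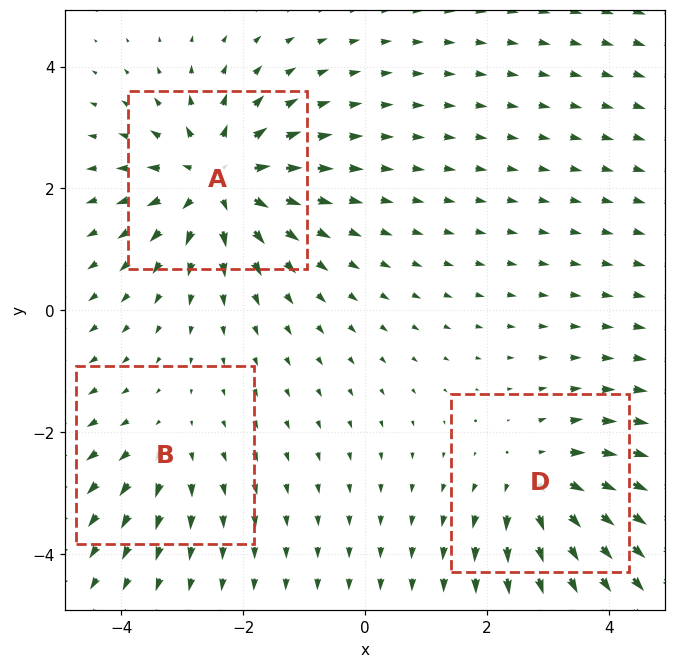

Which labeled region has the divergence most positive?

Divergence at each region's feature centre — A: about +5, B: about +2, D: about +4. Region A is most positive.

A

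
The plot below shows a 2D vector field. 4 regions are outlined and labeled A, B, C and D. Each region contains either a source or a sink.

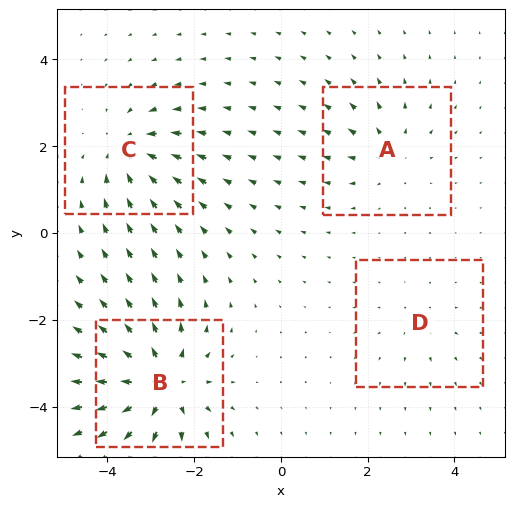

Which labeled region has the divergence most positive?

Divergence at each region's feature centre — A: about +4, B: about +7, C: about -5, D: about +2. Region B is most positive.

B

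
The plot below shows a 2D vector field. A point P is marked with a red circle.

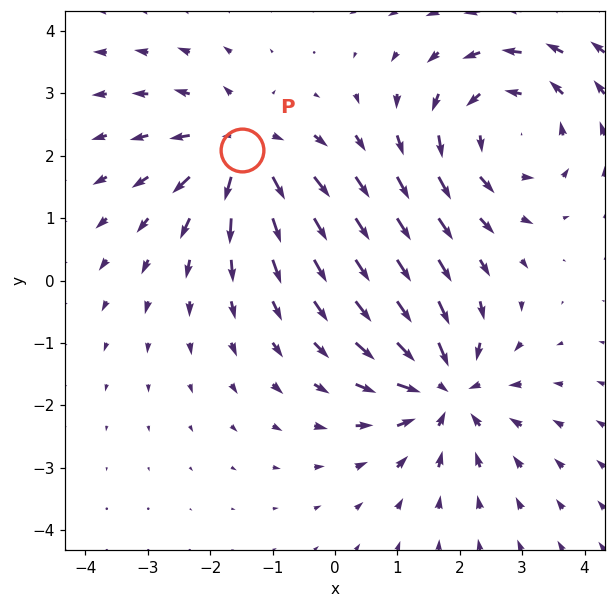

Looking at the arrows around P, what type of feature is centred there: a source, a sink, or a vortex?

At P (-1.5, 2.1) the arrows spread outward. Divergence about +5, curl ≈0 — positive divergence with near-zero curl is a source.

source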